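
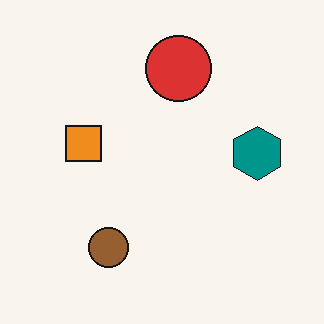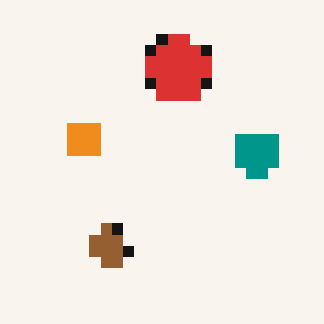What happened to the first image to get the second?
It was coarsely pixelated.

Shapes are reduced to large square blocks; fine edges and outlines are lost — a downscale-then-upscale (mosaic) effect.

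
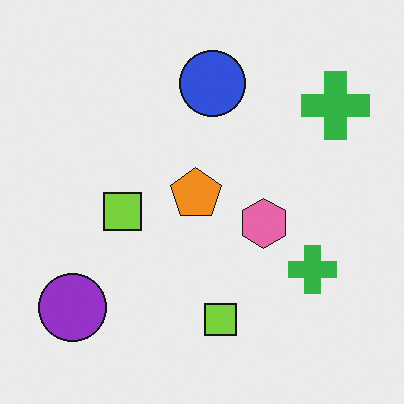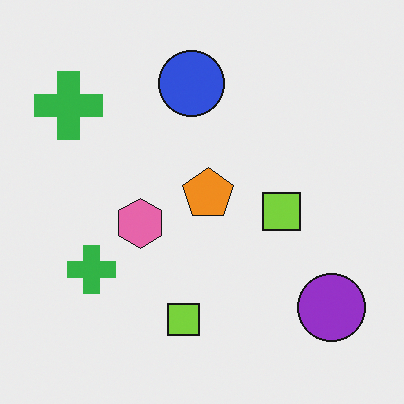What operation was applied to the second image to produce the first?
This is the original image flipped horizontally (left ↔ right).

The purple circle is in the bottom-right of the second image and the bottom-left of the first — shapes on opposite sides of the vertical midline have swapped in a mirror flip.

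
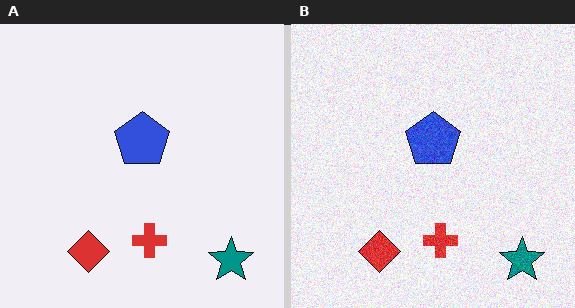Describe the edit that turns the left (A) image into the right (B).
The right (B) image is the left (A) degraded with visible gaussian noise.

Random speckle covers the whole image, including the flat background.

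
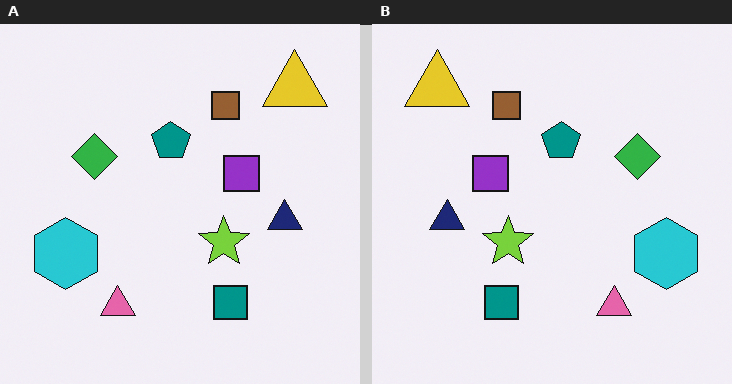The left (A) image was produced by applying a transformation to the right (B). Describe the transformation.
The left (A) image is the right (B) flipped horizontally (left ↔ right).

The yellow triangle is in the top-left of the right (B) image and the top-right of the left (A) — shapes on opposite sides of the vertical midline have swapped in a mirror flip.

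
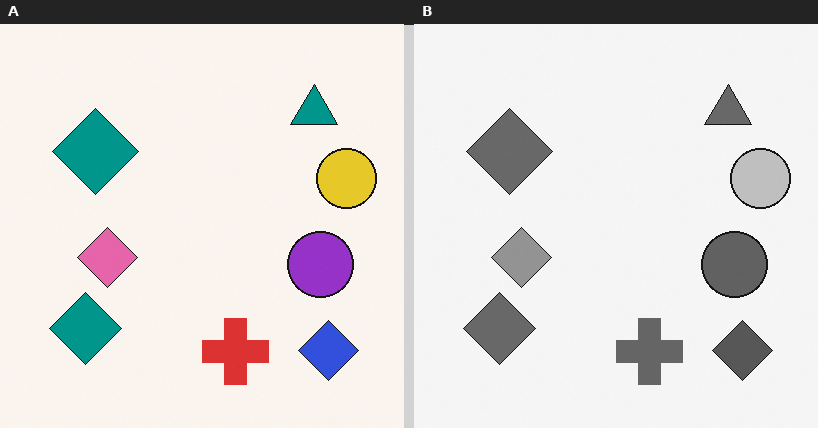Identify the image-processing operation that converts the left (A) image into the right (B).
The image was converted to grayscale.

All color is removed — every shape is now a shade of grey.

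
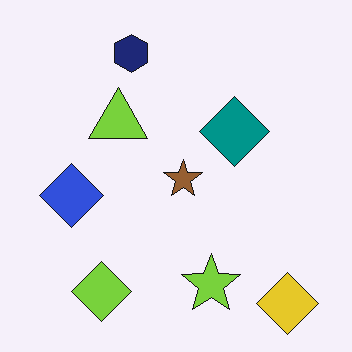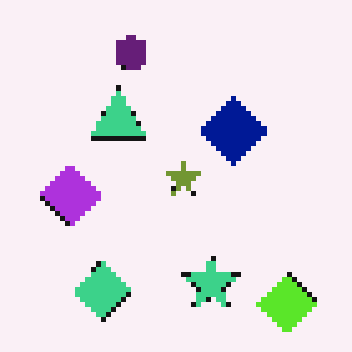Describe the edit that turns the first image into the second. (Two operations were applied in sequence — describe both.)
The second image is the first hue-shifted slightly, then lightly pixelated (a mild mosaic effect).

Every shape's color has rotated by the same amount around the hue wheel — a uniform hue shift. Shapes are reduced to large square blocks; fine edges and outlines are lost — a downscale-then-upscale (mosaic) effect.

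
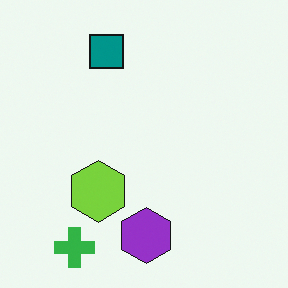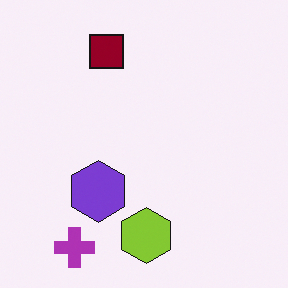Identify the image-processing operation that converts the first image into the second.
It was hue-shifted through roughly half the color wheel.

Every shape's color has rotated by the same amount around the hue wheel — a uniform hue shift.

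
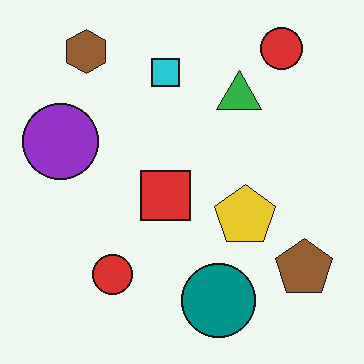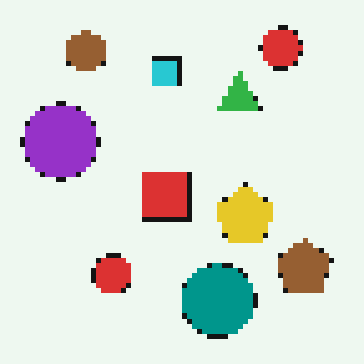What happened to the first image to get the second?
The transformation is: mildly pixelated.

Shapes are reduced to large square blocks; fine edges and outlines are lost — a downscale-then-upscale (mosaic) effect.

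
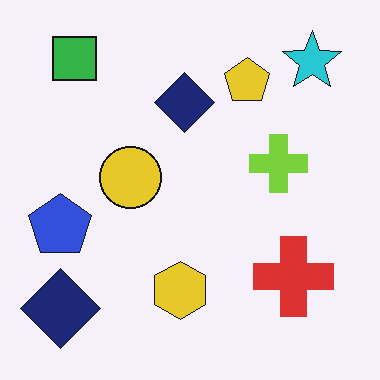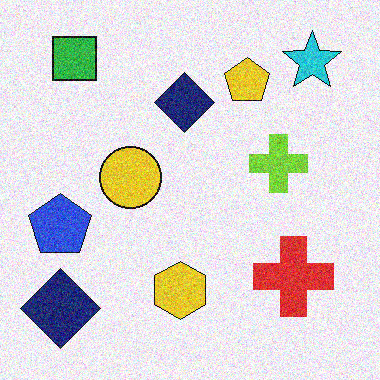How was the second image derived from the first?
The second image is the first degraded with moderate additive noise.

Random speckle covers the whole image, including the flat background.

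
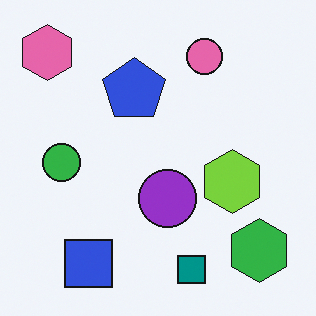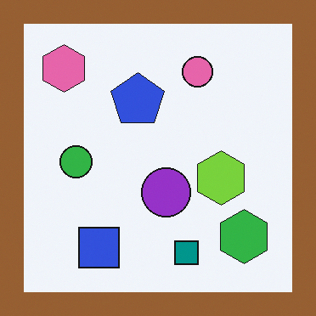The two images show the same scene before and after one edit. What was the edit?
It was framed with a brown border.

A solid brown frame runs around the edge of the second image, with the content slightly shrunk inside it.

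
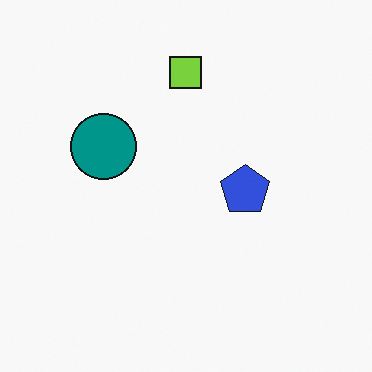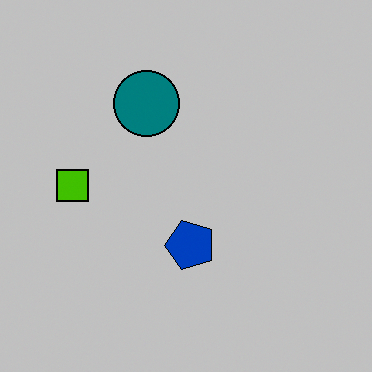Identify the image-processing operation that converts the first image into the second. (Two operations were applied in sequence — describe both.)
The second image is the first transposed (reflected across the top-left ↔ bottom-right diagonal), then aggressively posterized.

Shapes have swapped their row and column positions — what was in the top-right is now in the bottom-left — a diagonal reflection. Each flat color has snapped to a coarser quantized level — most visibly, the near-white background has dropped to a flat grey.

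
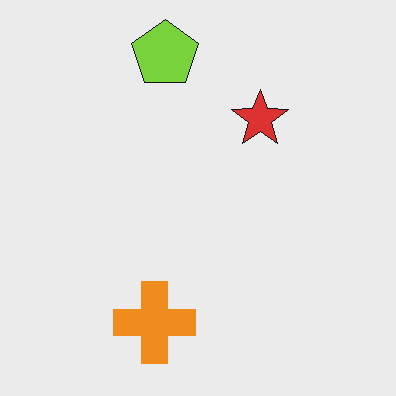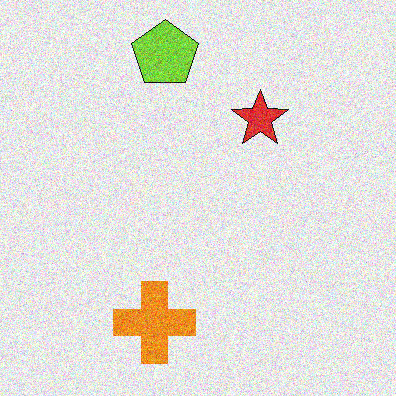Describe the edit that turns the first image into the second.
The image was degraded with moderate additive noise.

Random speckle covers the whole image, including the flat background.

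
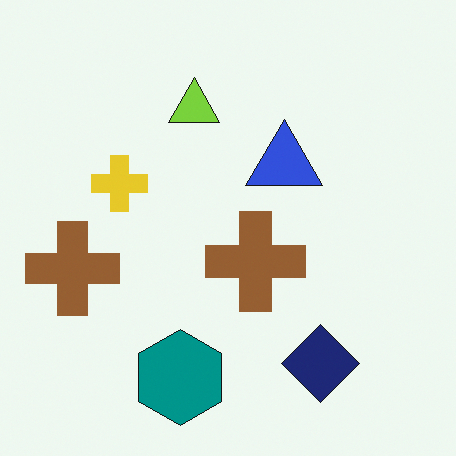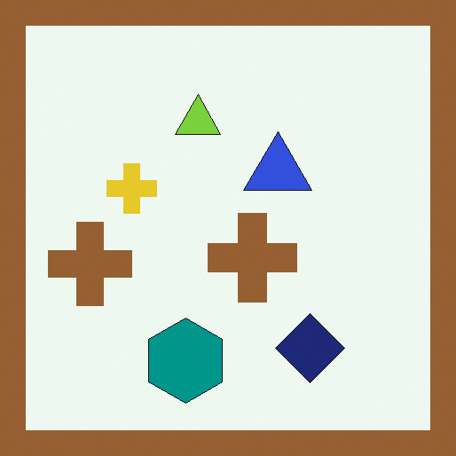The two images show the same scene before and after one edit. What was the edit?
The transformation is: framed with a brown border.

A solid brown frame runs around the edge of the second image, with the content slightly shrunk inside it.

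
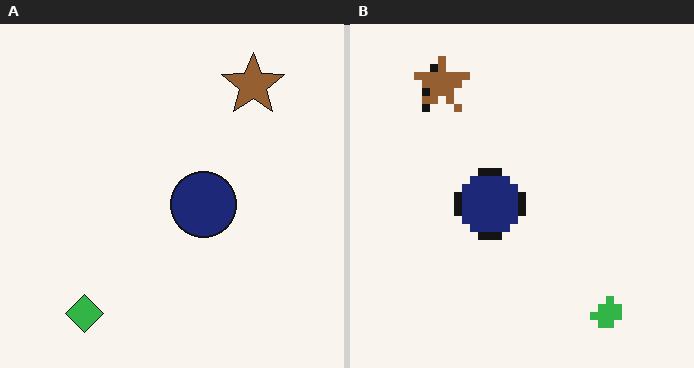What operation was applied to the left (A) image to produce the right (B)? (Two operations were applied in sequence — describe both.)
The image was flipped horizontally (left ↔ right), then pixelated into visible square blocks.

The green diamond is in the bottom-left of the left (A) image and the bottom-right of the right (B) — shapes on opposite sides of the vertical midline have swapped in a mirror flip. Shapes are reduced to large square blocks; fine edges and outlines are lost — a downscale-then-upscale (mosaic) effect.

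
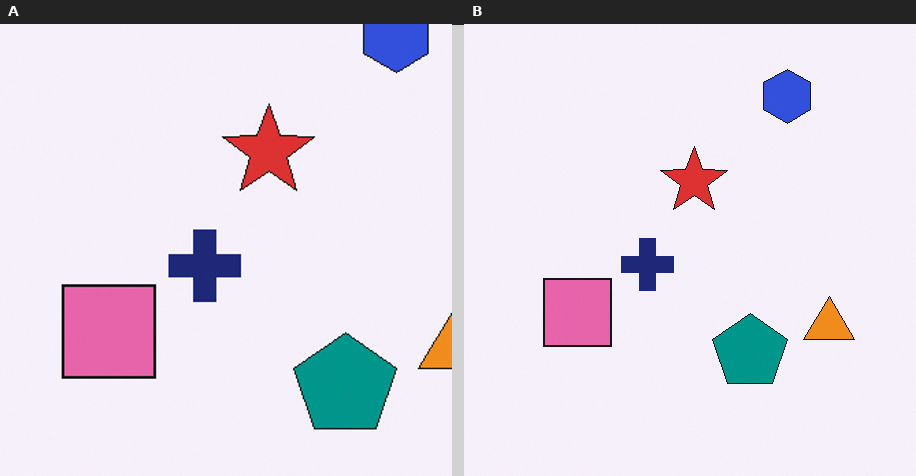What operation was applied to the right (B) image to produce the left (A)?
The image was cropped slightly and scaled back up.

The visible shapes are larger and the field of view is narrower; shapes near the original edges may be partly or wholly outside the frame — a crop-and-rescale.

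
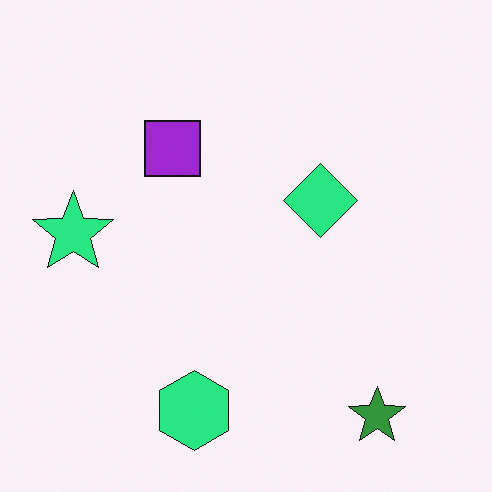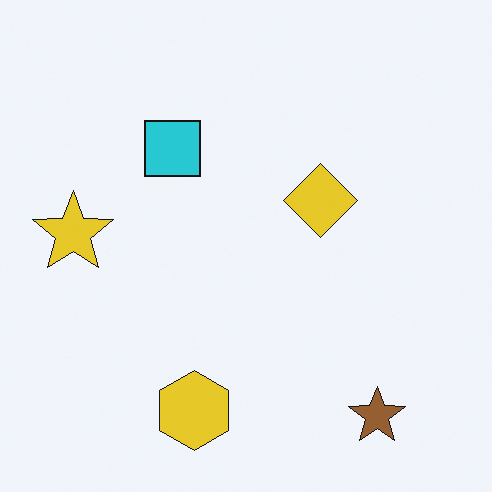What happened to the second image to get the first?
This is the original image hue-shifted by a moderate amount.

Every shape's color has rotated by the same amount around the hue wheel — a uniform hue shift.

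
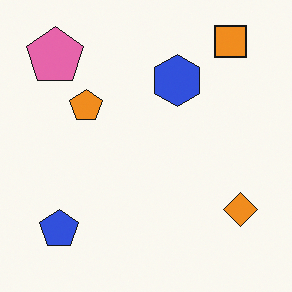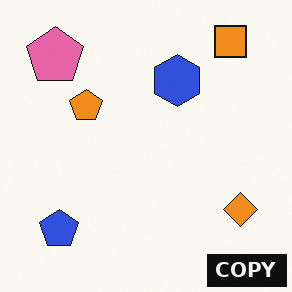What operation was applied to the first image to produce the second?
Watermarked with the text "COPY" in the lower-right corner.

A dark label reading "COPY" appears in the lower-right corner.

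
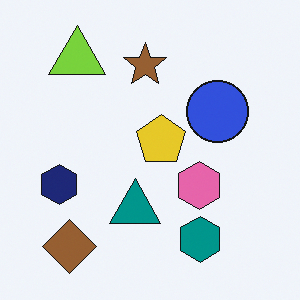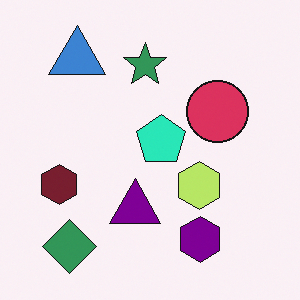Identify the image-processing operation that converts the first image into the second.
Hue-shifted by a moderate amount.

Every shape's color has rotated by the same amount around the hue wheel — a uniform hue shift.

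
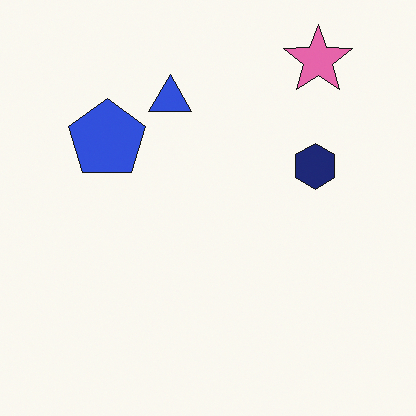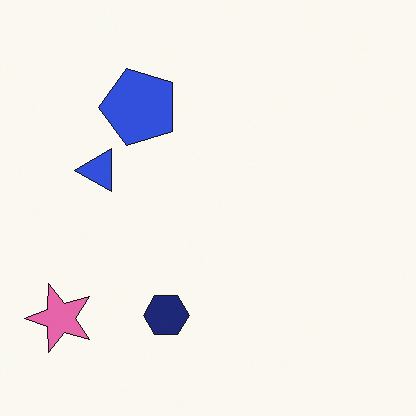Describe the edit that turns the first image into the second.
Transposed (reflected across the top-left ↔ bottom-right diagonal).

Shapes have swapped their row and column positions — what was in the top-right is now in the bottom-left — a diagonal reflection.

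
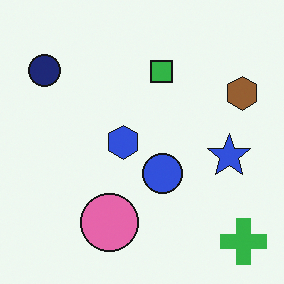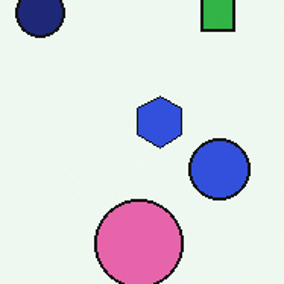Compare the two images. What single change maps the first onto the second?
The second image is the first cropped slightly and scaled back up.

The visible shapes are larger and the field of view is narrower; shapes near the original edges may be partly or wholly outside the frame — a crop-and-rescale.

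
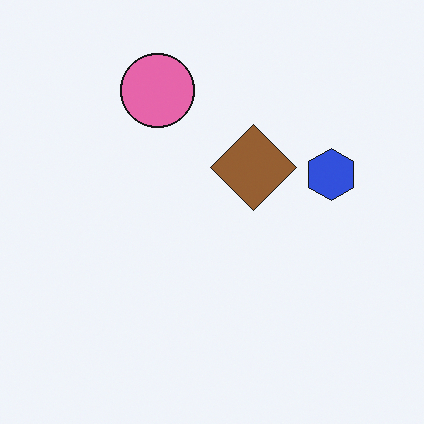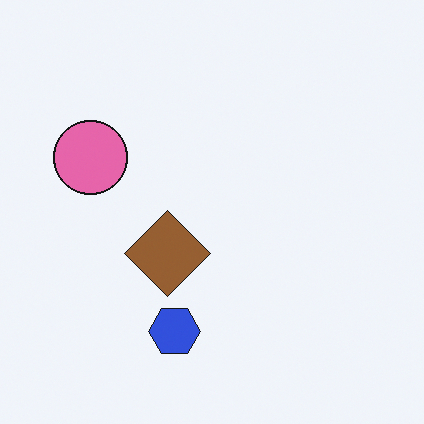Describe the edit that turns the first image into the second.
The transformation is: transposed (reflected across the top-left ↔ bottom-right diagonal).

Shapes have swapped their row and column positions — what was in the top-right is now in the bottom-left — a diagonal reflection.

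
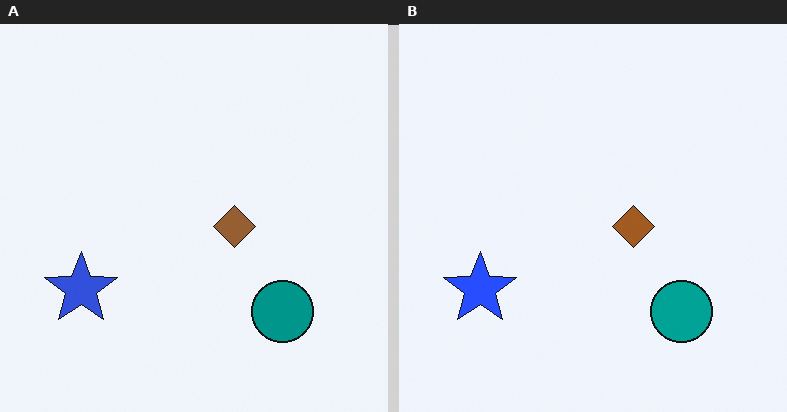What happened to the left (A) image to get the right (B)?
This is the original image slightly oversaturated.

All colors are more vivid — a global saturation change.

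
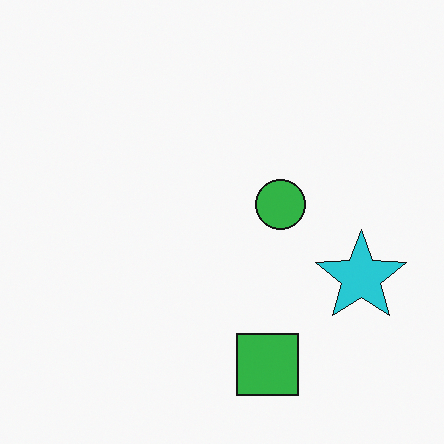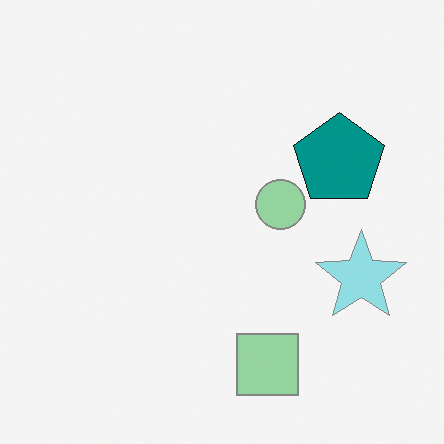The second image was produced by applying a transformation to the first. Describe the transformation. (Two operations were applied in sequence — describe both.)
The image was given much lower contrast, then overlaid with an additional teal pentagon.

Tones are pushed toward mid-grey across the whole image — a global contrast change. A teal pentagon appears in the second image that is absent from the first.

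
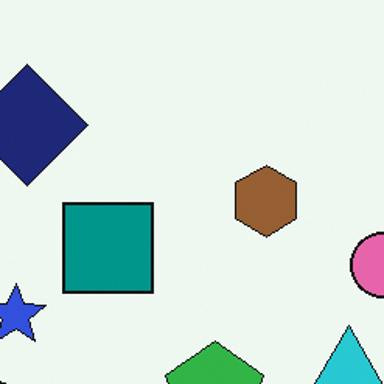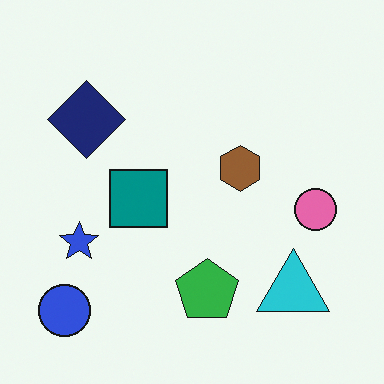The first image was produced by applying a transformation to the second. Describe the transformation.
The image was cropped slightly and scaled back up.

The visible shapes are larger and the field of view is narrower; shapes near the original edges may be partly or wholly outside the frame — a crop-and-rescale.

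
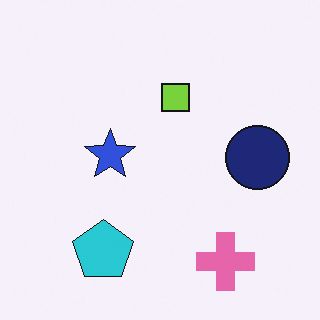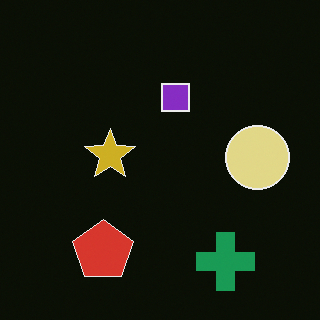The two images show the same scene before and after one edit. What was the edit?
Color-inverted (negative).

The light background has become dark and every shape's color is its complement — a photographic negative.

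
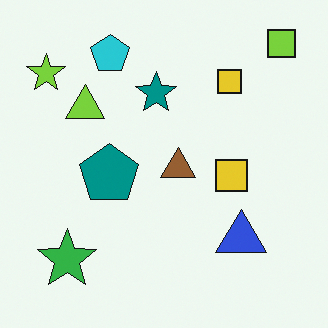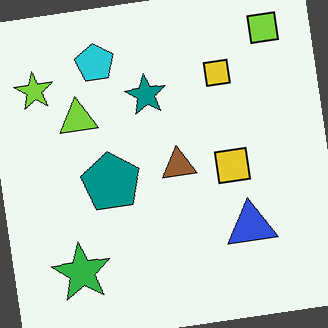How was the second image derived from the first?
The transformation is: rotated counter-clockwise by a small amount.

Every shape is tilted by the same angle and the image corners show triangular fill wedges — a whole-image rotation by a non-right angle.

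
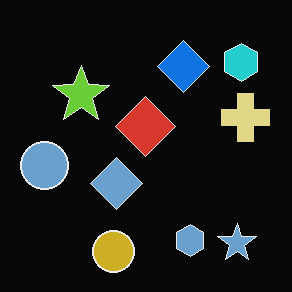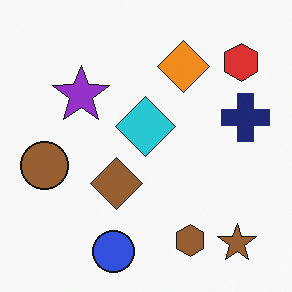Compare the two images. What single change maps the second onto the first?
Color-inverted (negative).

The light background has become dark and every shape's color is its complement — a photographic negative.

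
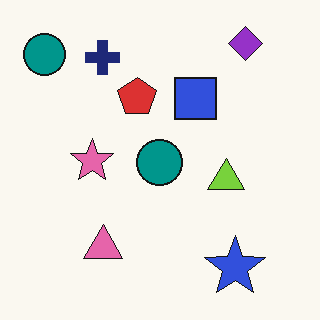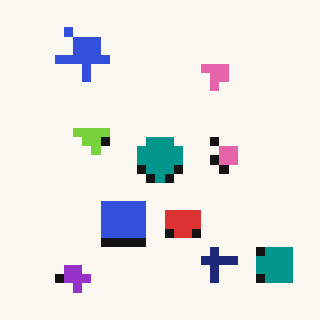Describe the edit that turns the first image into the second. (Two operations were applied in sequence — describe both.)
The transformation is: rotated 180°, then coarsely pixelated.

The purple diamond sits in the top-right of the first image and the bottom-left of the second — consistent with a whole-image 180° rotation. Shapes are reduced to large square blocks; fine edges and outlines are lost — a downscale-then-upscale (mosaic) effect.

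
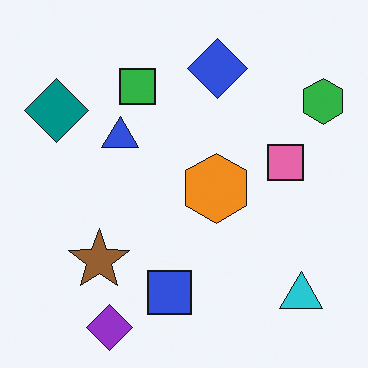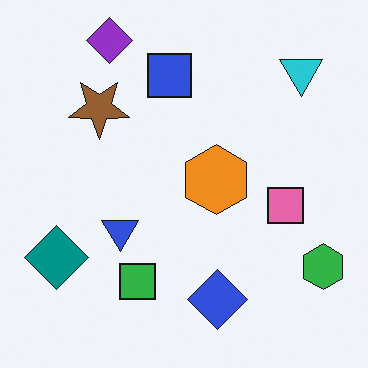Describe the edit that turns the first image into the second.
It was flipped vertically (top ↔ bottom).

The purple diamond is in the bottom-left of the first image and the top-left of the second — shapes on opposite sides of the horizontal midline have swapped in a mirror flip.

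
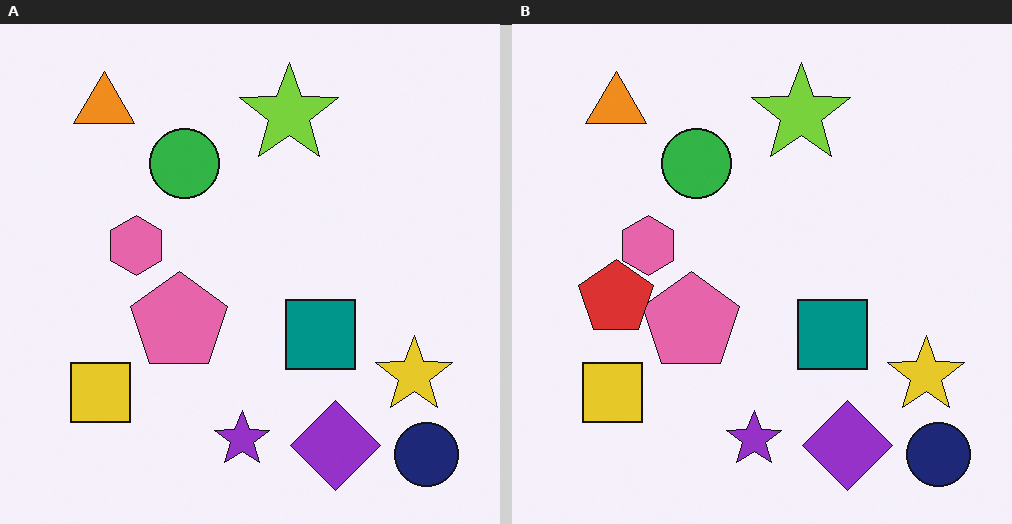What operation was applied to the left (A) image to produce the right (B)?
This is the original image overlaid with an additional red pentagon.

A red pentagon appears in the right (B) image that is absent from the left (A).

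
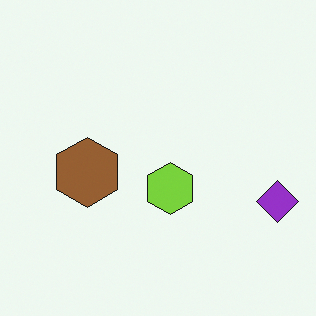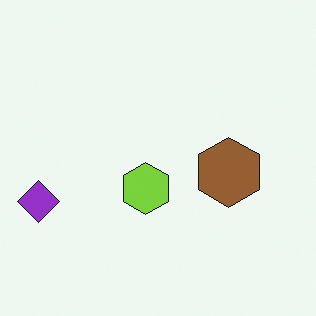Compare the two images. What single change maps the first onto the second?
The image was flipped horizontally (left ↔ right).

The purple diamond is in the right of the first image and the left of the second — shapes on opposite sides of the vertical midline have swapped in a mirror flip.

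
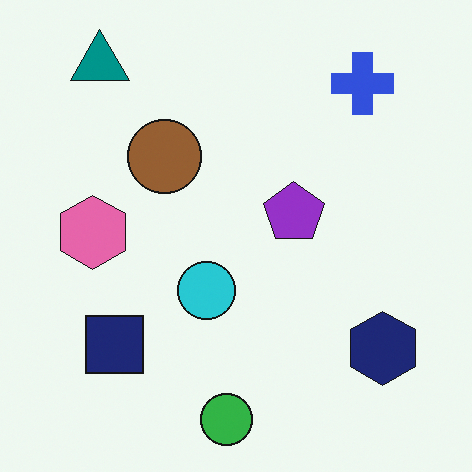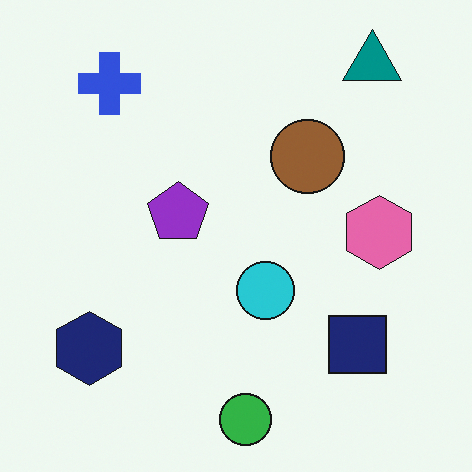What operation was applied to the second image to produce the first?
The first image is the second flipped horizontally (left ↔ right).

The navy hexagon is in the bottom-left of the second image and the bottom-right of the first — shapes on opposite sides of the vertical midline have swapped in a mirror flip.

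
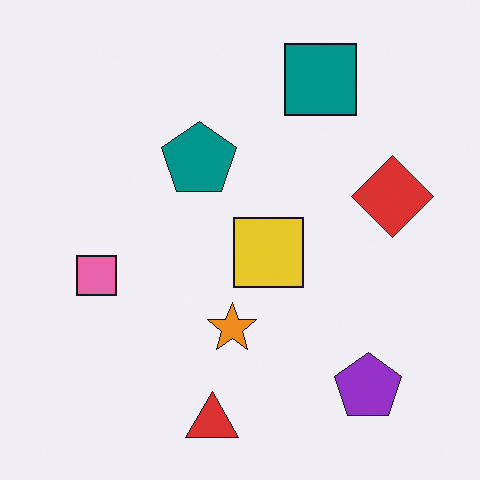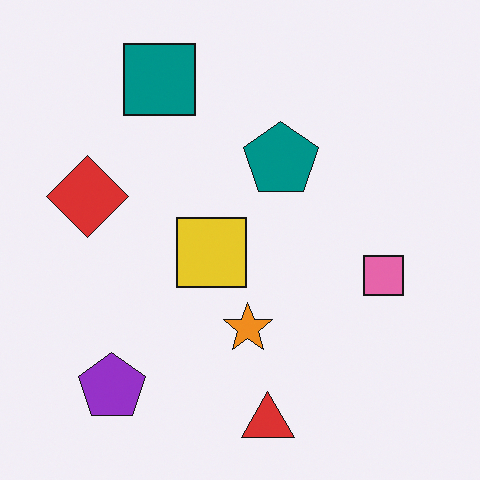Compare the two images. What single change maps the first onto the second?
The second image is the first flipped horizontally (left ↔ right).

The red diamond is in the right of the first image and the left of the second — shapes on opposite sides of the vertical midline have swapped in a mirror flip.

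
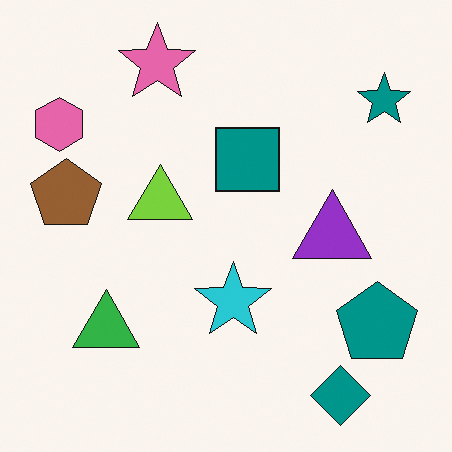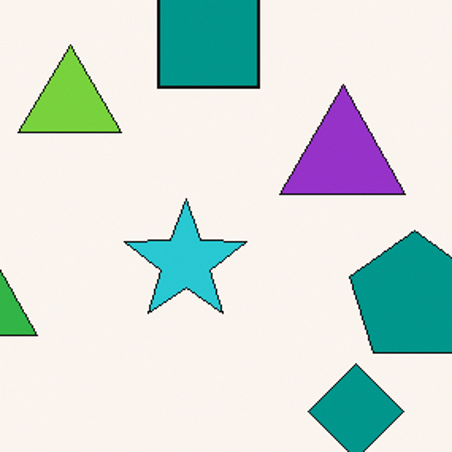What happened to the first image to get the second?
This is the original image cropped to a modestly smaller region and rescaled.

The visible shapes are larger and the field of view is narrower; shapes near the original edges may be partly or wholly outside the frame — a crop-and-rescale.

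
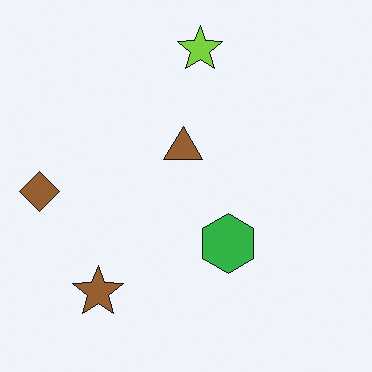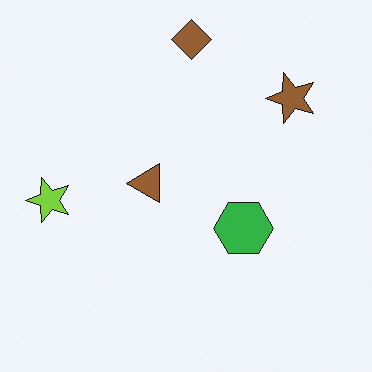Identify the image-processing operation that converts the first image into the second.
The image was transposed (reflected across the top-left ↔ bottom-right diagonal).

Shapes have swapped their row and column positions — what was in the top-right is now in the bottom-left — a diagonal reflection.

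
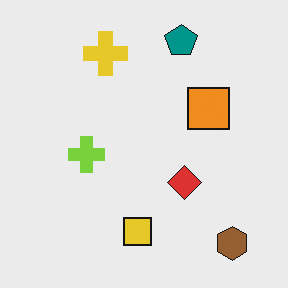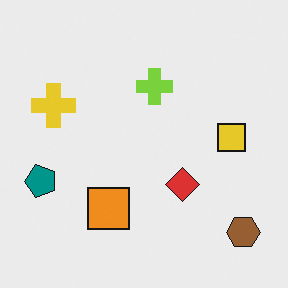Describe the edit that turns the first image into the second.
This is the original image transposed (reflected across the top-left ↔ bottom-right diagonal).

Shapes have swapped their row and column positions — what was in the top-right is now in the bottom-left — a diagonal reflection.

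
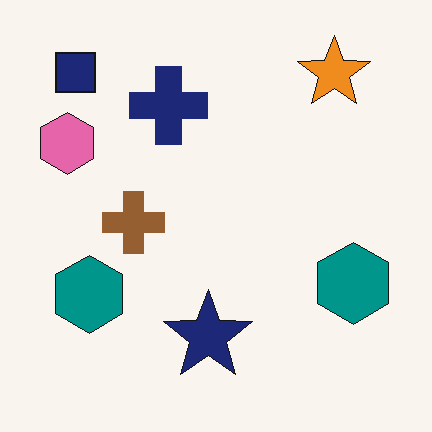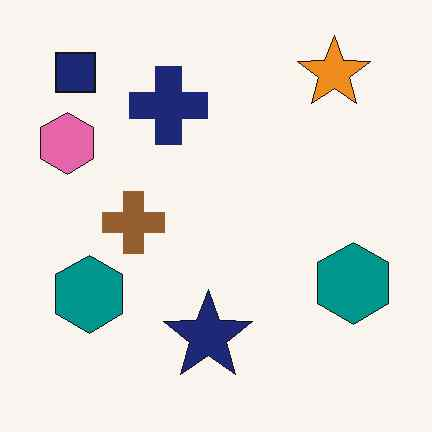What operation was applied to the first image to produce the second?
It was JPEG-compressed with visible artifacts.

Blocky 8×8 compression artifacts appear around shape edges and the flat background shows ringing — characteristic JPEG degradation.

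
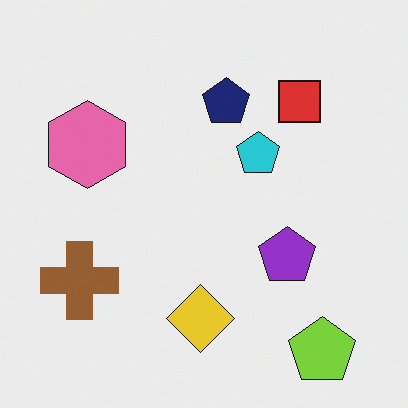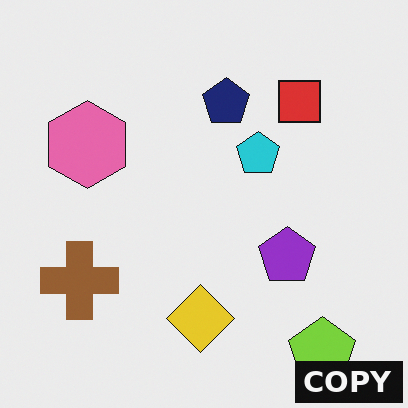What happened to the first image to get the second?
This is the original image watermarked with the text "COPY" in the lower-right corner.

A dark label reading "COPY" appears in the lower-right corner.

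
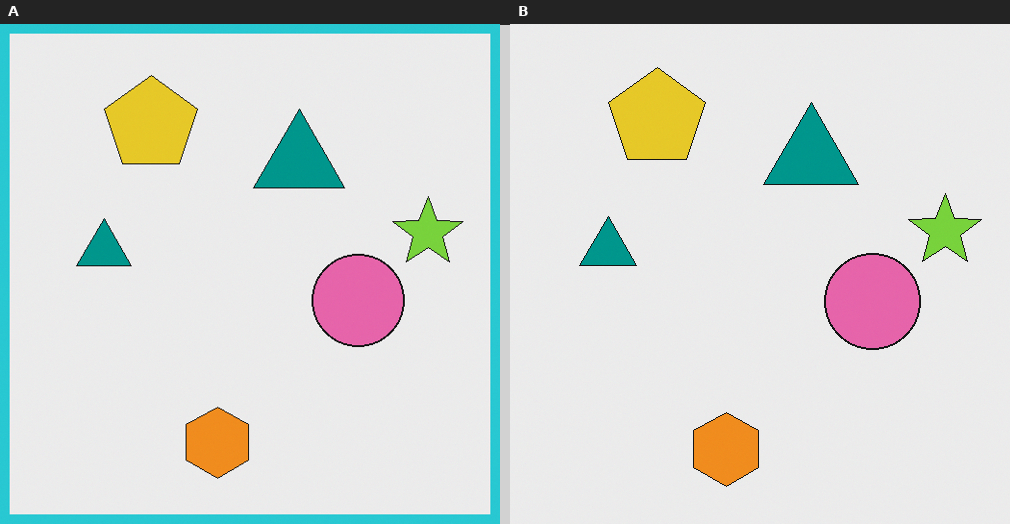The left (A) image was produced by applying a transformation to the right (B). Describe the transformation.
This is the original image framed with a cyan border.

A solid cyan frame runs around the edge of the left (A) image, with the content slightly shrunk inside it.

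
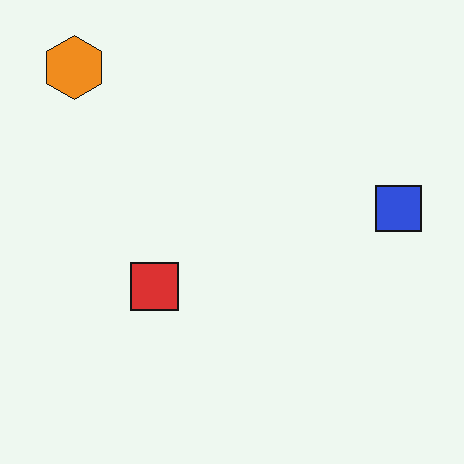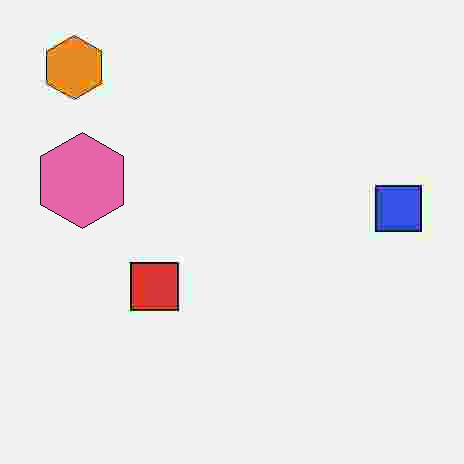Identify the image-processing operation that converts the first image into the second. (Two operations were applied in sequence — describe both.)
The image was degraded with heavy JPEG compression, then overlaid with an additional pink hexagon.

Blocky 8×8 compression artifacts appear around shape edges and the flat background shows ringing — characteristic JPEG degradation. A pink hexagon appears in the second image that is absent from the first.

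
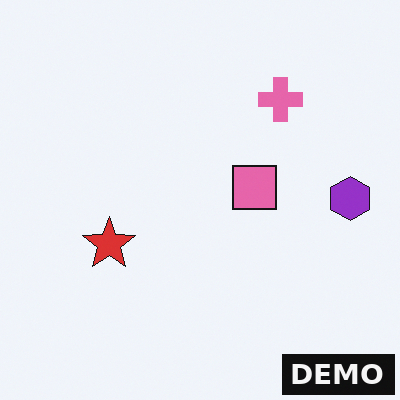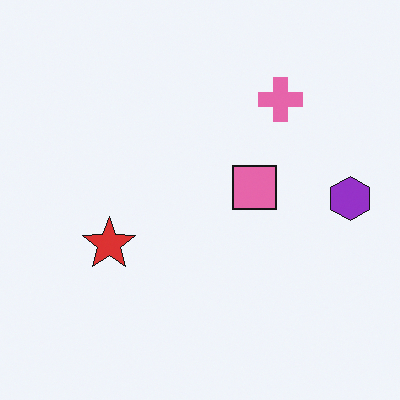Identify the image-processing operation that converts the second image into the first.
It was watermarked with the text "DEMO" in the lower-right corner.

A dark label reading "DEMO" appears in the lower-right corner.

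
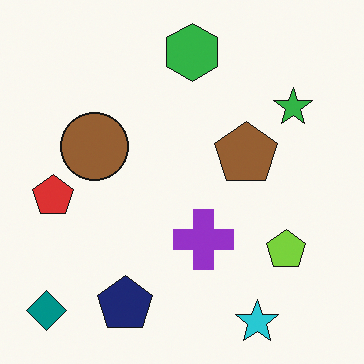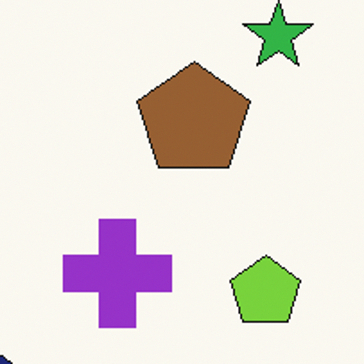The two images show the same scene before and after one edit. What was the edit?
The second image is the first cropped to a noticeably smaller region and rescaled.

The visible shapes are larger and the field of view is narrower; shapes near the original edges may be partly or wholly outside the frame — a crop-and-rescale.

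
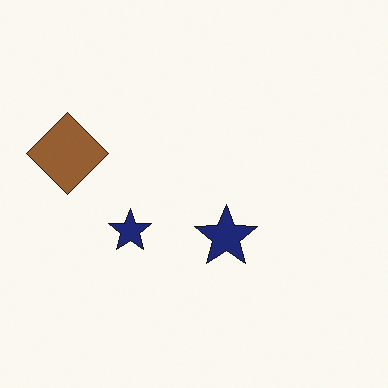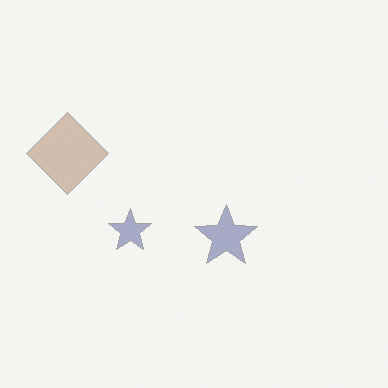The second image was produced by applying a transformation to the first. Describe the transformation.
This is the original image washed out (contrast reduced).

Tones are pushed toward mid-grey across the whole image — a global contrast change.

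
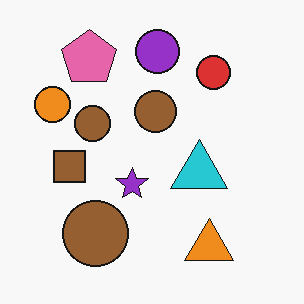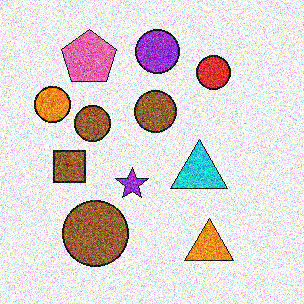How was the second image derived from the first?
The transformation is: degraded with heavy additive noise.

Random speckle covers the whole image, including the flat background.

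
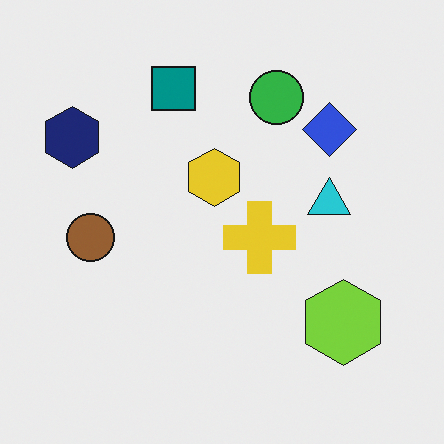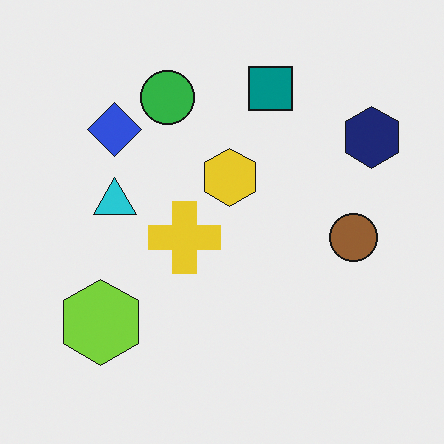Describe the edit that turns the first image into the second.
The second image is the first flipped horizontally (left ↔ right).

The navy hexagon is in the top-left of the first image and the top-right of the second — shapes on opposite sides of the vertical midline have swapped in a mirror flip.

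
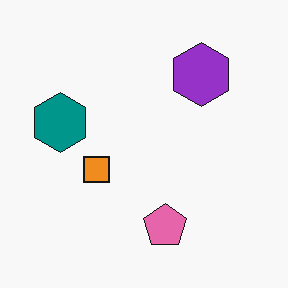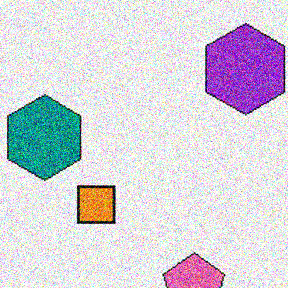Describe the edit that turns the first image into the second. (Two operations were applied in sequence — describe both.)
The second image is the first cropped slightly and scaled back up, then degraded with a thick layer of grain.

The visible shapes are larger and the field of view is narrower; shapes near the original edges may be partly or wholly outside the frame — a crop-and-rescale. Random speckle covers the whole image, including the flat background.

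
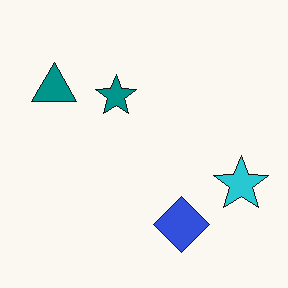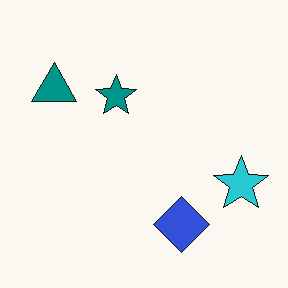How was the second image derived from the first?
JPEG-compressed with visible artifacts.

Blocky 8×8 compression artifacts appear around shape edges and the flat background shows ringing — characteristic JPEG degradation.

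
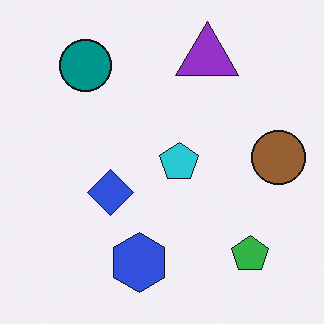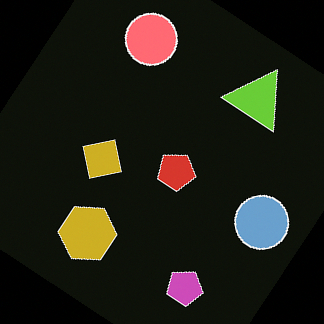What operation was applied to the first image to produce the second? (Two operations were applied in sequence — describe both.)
The second image is the first color-inverted (negative), then rotated clockwise by a large amount — several tens of degrees.

The light background has become dark and every shape's color is its complement — a photographic negative. Every shape is tilted by the same angle and the image corners show triangular fill wedges — a whole-image rotation by a non-right angle.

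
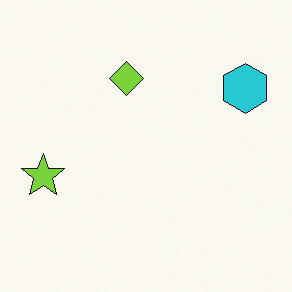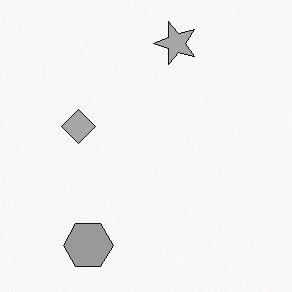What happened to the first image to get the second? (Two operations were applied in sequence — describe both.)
The second image is the first transposed (reflected across the top-left ↔ bottom-right diagonal), then converted to grayscale.

Shapes have swapped their row and column positions — what was in the top-right is now in the bottom-left — a diagonal reflection. All color is removed — every shape is now a shade of grey.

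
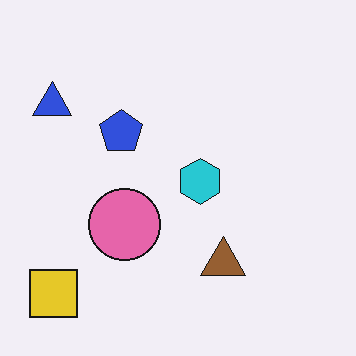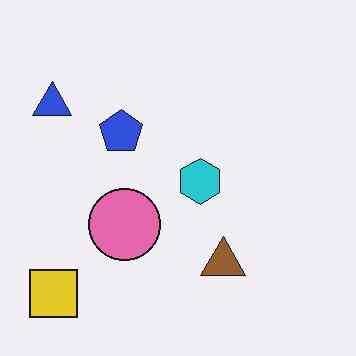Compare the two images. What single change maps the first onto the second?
JPEG-compressed with visible artifacts.

Blocky 8×8 compression artifacts appear around shape edges and the flat background shows ringing — characteristic JPEG degradation.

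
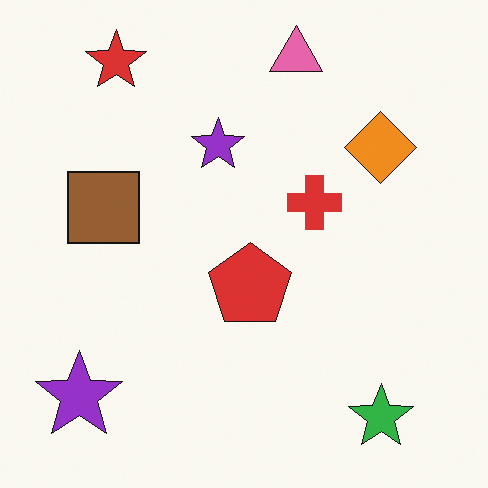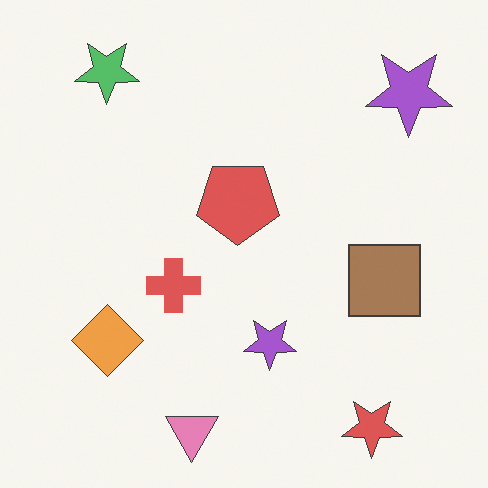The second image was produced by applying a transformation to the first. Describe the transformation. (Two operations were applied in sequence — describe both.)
The second image is the first rotated 180°, then given slightly reduced contrast.

The red star sits in the top-left of the first image and the bottom-right of the second — consistent with a whole-image 180° rotation. Tones are pushed toward mid-grey across the whole image — a global contrast change.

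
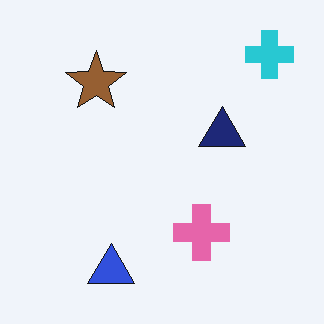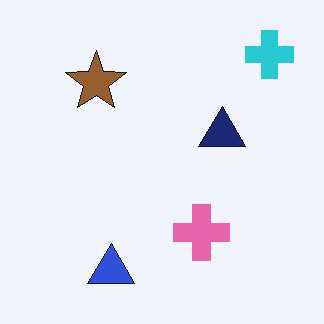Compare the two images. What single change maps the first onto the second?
This is the original image JPEG-compressed with visible artifacts.

Blocky 8×8 compression artifacts appear around shape edges and the flat background shows ringing — characteristic JPEG degradation.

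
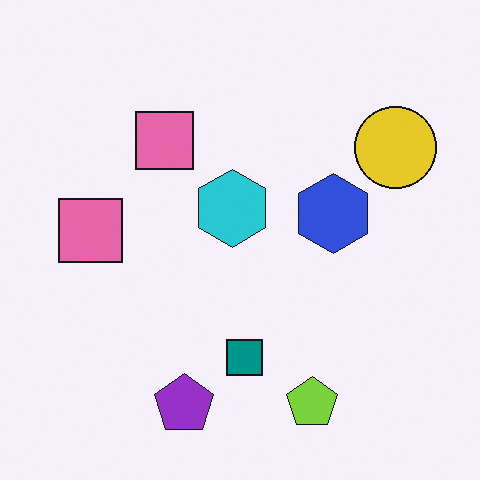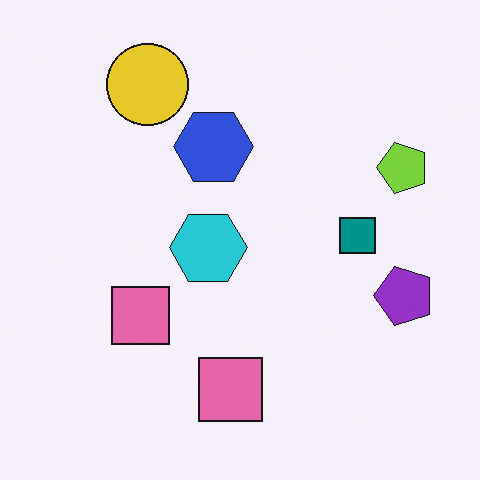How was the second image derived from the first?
Rotated 90° counter-clockwise.

The yellow circle sits in the top-right of the first image and the top-left of the second — consistent with a whole-image 90° counter-clockwise rotation.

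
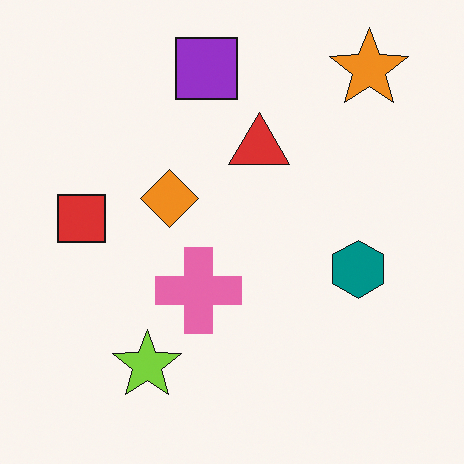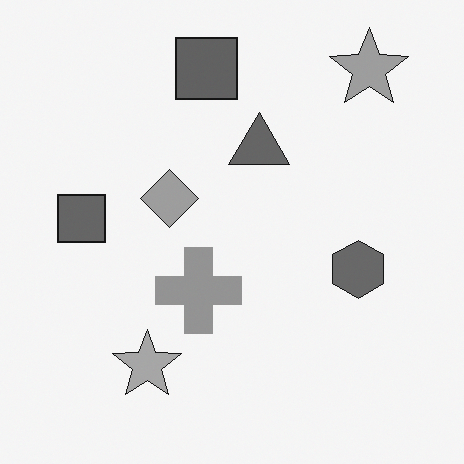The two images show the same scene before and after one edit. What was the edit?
The image was converted to grayscale.

All color is removed — every shape is now a shade of grey.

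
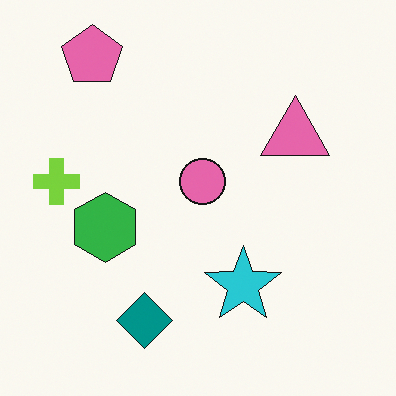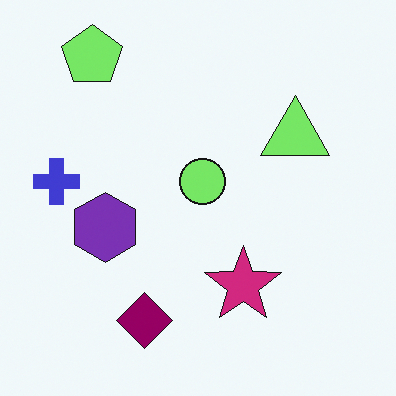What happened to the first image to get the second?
The image was hue-shifted by a moderate amount.

Every shape's color has rotated by the same amount around the hue wheel — a uniform hue shift.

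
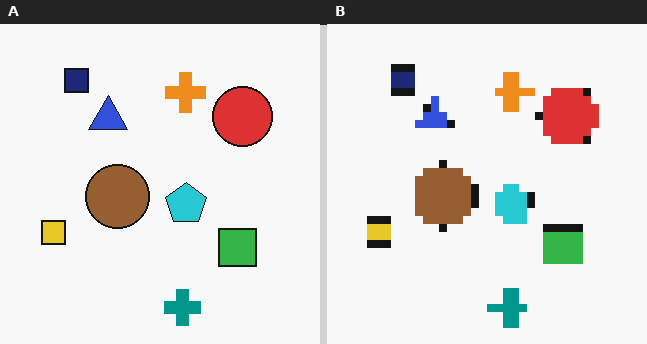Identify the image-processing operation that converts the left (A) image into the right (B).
It was moderately pixelated.

Shapes are reduced to large square blocks; fine edges and outlines are lost — a downscale-then-upscale (mosaic) effect.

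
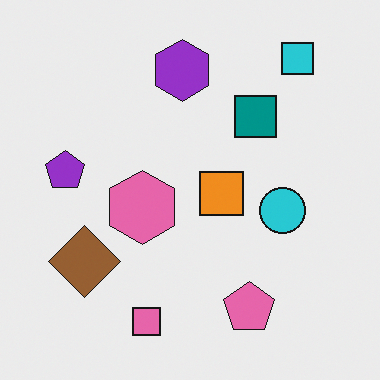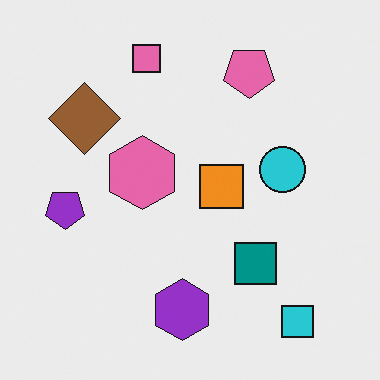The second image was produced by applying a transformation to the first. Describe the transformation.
The transformation is: flipped vertically (top ↔ bottom).

The cyan square is in the top-right of the first image and the bottom-right of the second — shapes on opposite sides of the horizontal midline have swapped in a mirror flip.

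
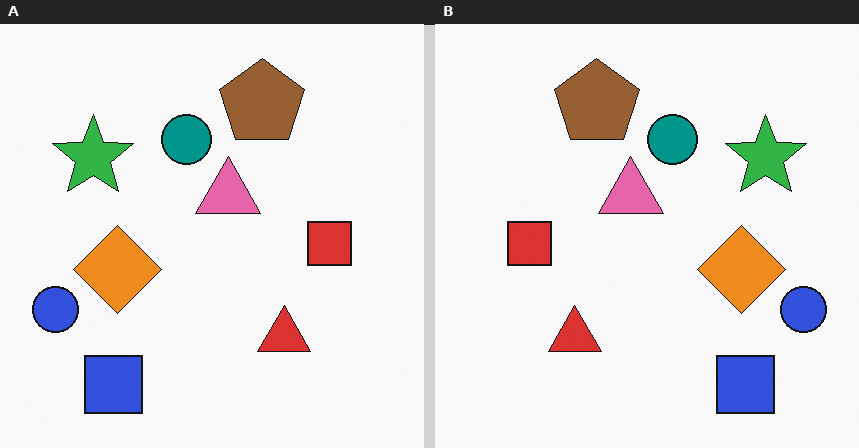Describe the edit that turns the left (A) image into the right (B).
The image was flipped horizontally (left ↔ right).

The blue circle is in the bottom-left of the left (A) image and the bottom-right of the right (B) — shapes on opposite sides of the vertical midline have swapped in a mirror flip.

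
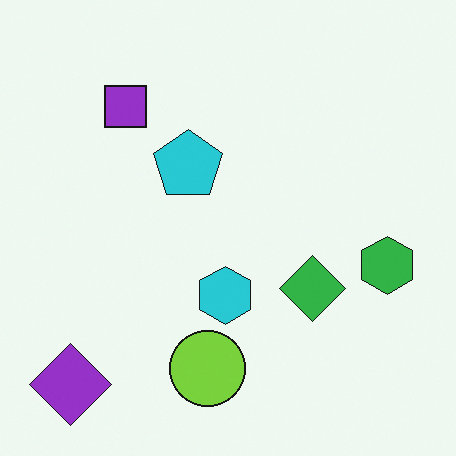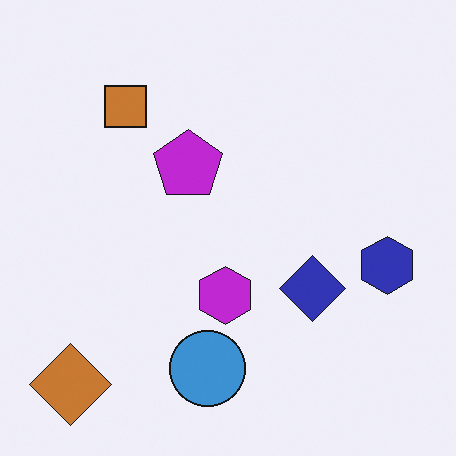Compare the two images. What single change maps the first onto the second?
It was hue-shifted through roughly a third of the color wheel.

Every shape's color has rotated by the same amount around the hue wheel — a uniform hue shift.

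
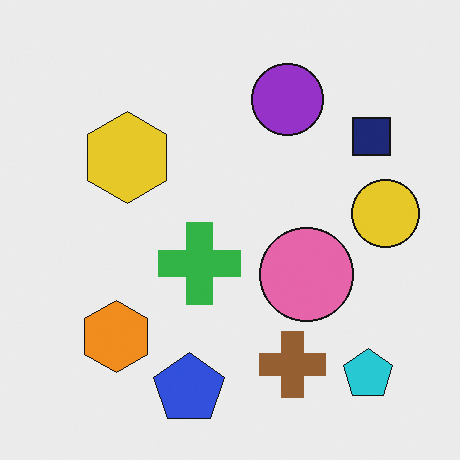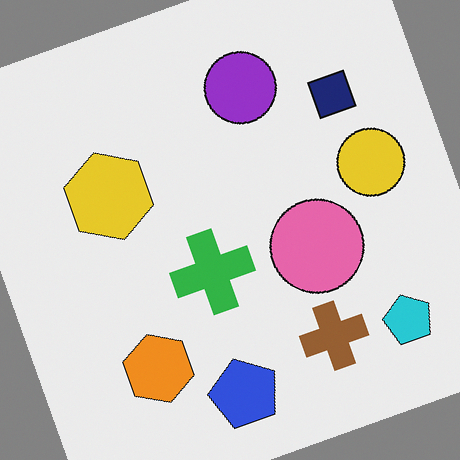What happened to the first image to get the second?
It was rotated counter-clockwise by a moderate amount.

Every shape is tilted by the same angle and the image corners show triangular fill wedges — a whole-image rotation by a non-right angle.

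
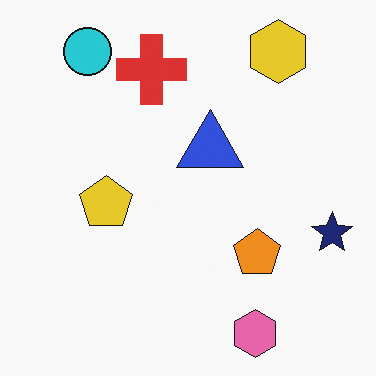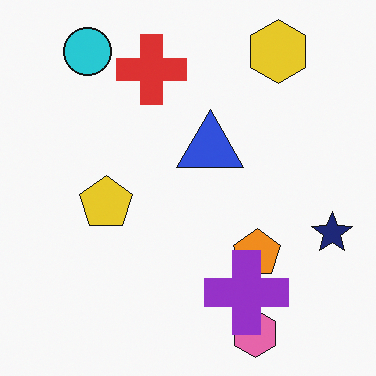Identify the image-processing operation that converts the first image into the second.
This is the original image overlaid with an additional purple cross.

A purple cross appears in the second image that is absent from the first.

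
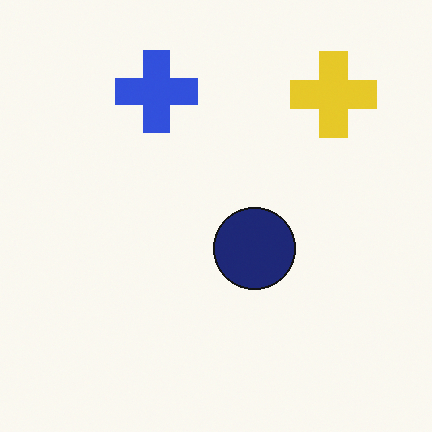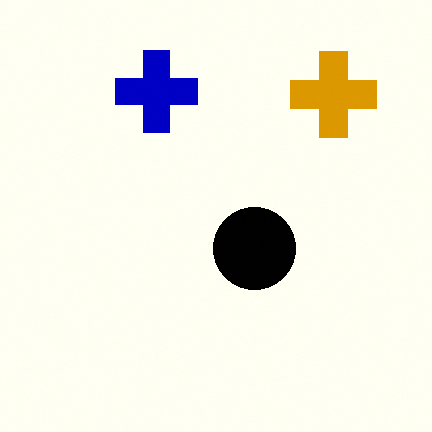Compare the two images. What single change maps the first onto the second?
The transformation is: given much higher contrast.

Tones are pushed away from mid-grey across the whole image — a global contrast change.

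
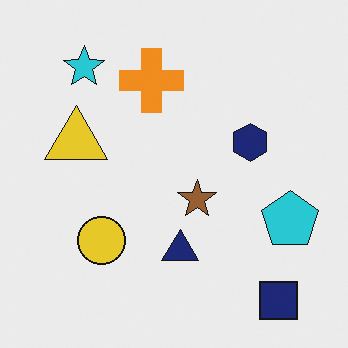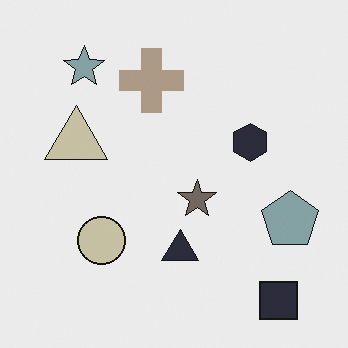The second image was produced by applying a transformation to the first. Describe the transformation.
This is the original image made much more muted (saturation change).

All colors are more muted and greyish — a global saturation change.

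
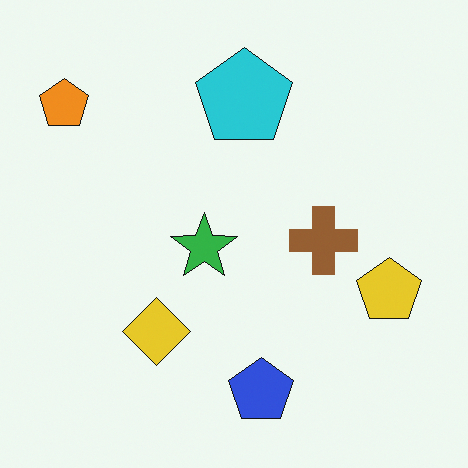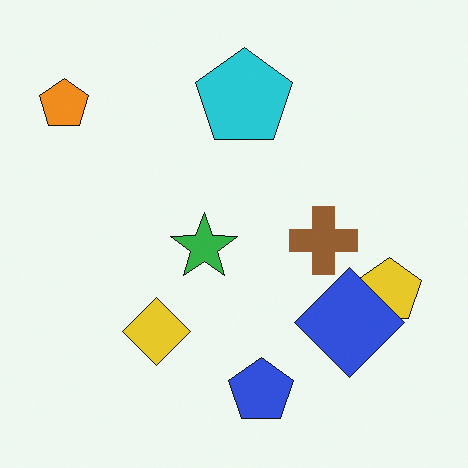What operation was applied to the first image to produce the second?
This is the original image overlaid with an additional blue diamond.

A blue diamond appears in the second image that is absent from the first.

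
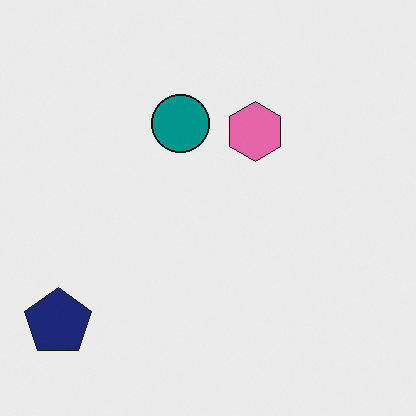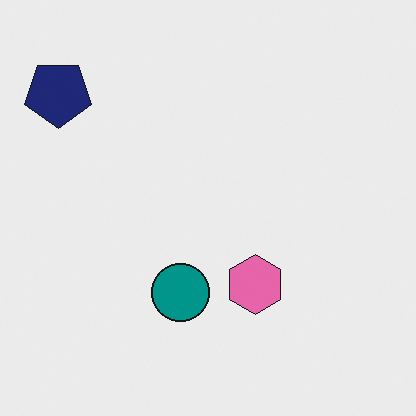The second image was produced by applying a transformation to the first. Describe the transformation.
This is the original image flipped vertically (top ↔ bottom).

The navy pentagon is in the bottom-left of the first image and the top-left of the second — shapes on opposite sides of the horizontal midline have swapped in a mirror flip.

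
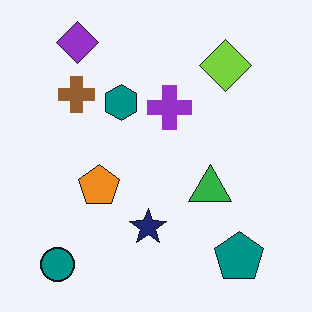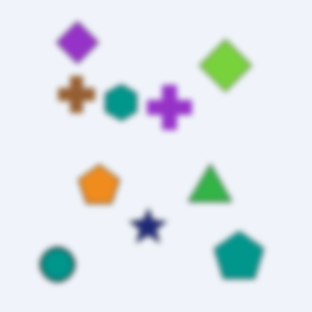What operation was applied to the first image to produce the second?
It was noticeably gaussian-blurred.

Shape edges and outlines are uniformly softened across the whole image.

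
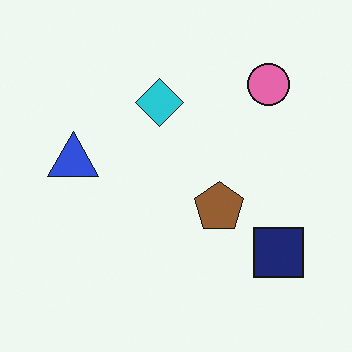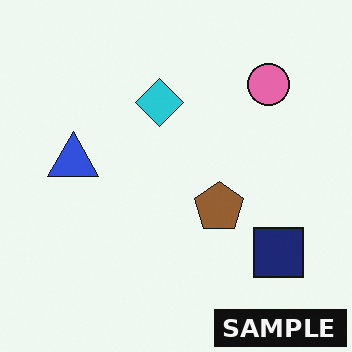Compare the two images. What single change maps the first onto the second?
This is the original image watermarked with the text "SAMPLE" in the lower-right corner.

A dark label reading "SAMPLE" appears in the lower-right corner.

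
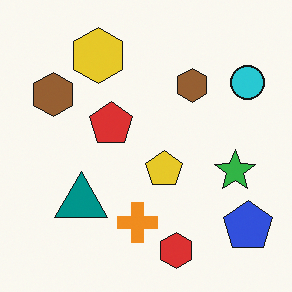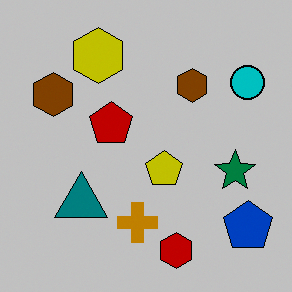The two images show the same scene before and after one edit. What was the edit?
The transformation is: heavily posterized to just a handful of flat colors.

Each flat color has snapped to a coarser quantized level — most visibly, the near-white background has dropped to a flat grey.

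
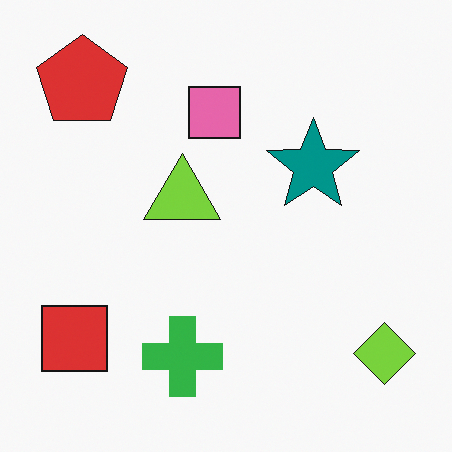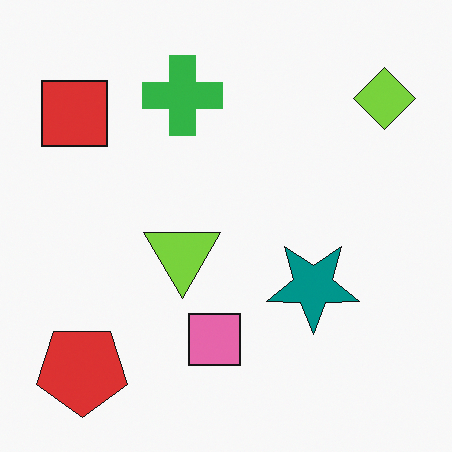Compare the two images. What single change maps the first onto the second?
The transformation is: flipped vertically (top ↔ bottom).

The red pentagon is in the top-left of the first image and the bottom-left of the second — shapes on opposite sides of the horizontal midline have swapped in a mirror flip.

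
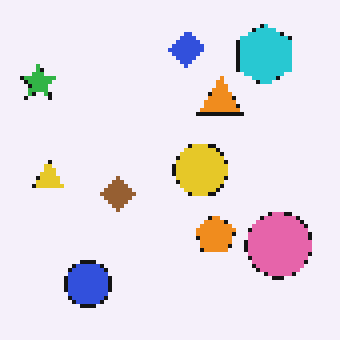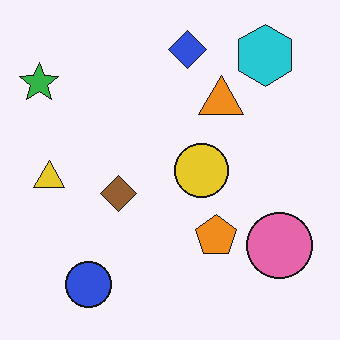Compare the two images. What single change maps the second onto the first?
It was mildly pixelated.

Shapes are reduced to large square blocks; fine edges and outlines are lost — a downscale-then-upscale (mosaic) effect.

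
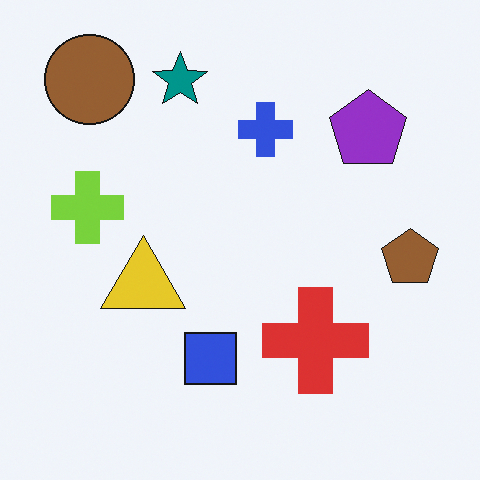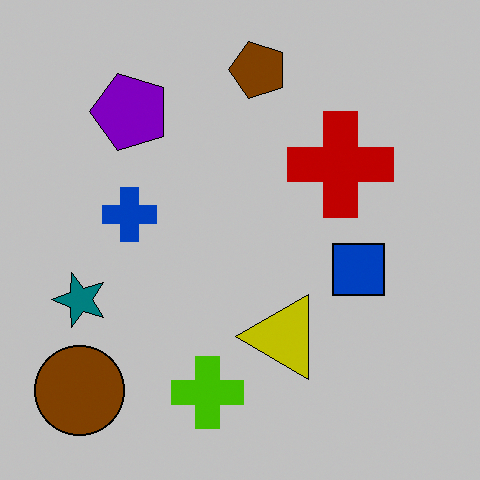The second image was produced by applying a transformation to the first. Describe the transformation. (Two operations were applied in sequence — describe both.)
It was aggressively posterized, then rotated 90° counter-clockwise.

Each flat color has snapped to a coarser quantized level — most visibly, the near-white background has dropped to a flat grey. The brown circle sits in the top-left of the first image and the bottom-left of the second — consistent with a whole-image 90° counter-clockwise rotation.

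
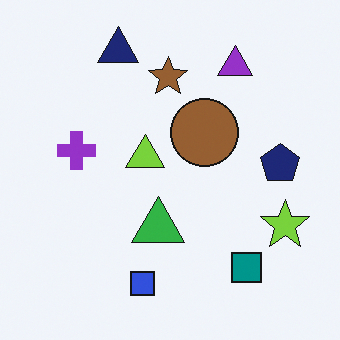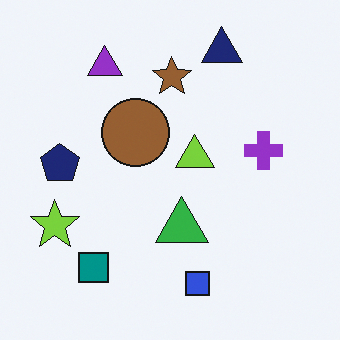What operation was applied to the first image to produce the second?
Flipped horizontally (left ↔ right).

The lime star is in the right of the first image and the left of the second — shapes on opposite sides of the vertical midline have swapped in a mirror flip.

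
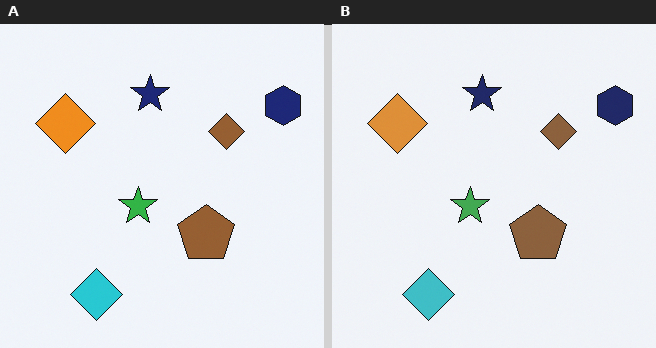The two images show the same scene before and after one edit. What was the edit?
The right (B) image is the left (A) slightly desaturated.

All colors are more muted and greyish — a global saturation change.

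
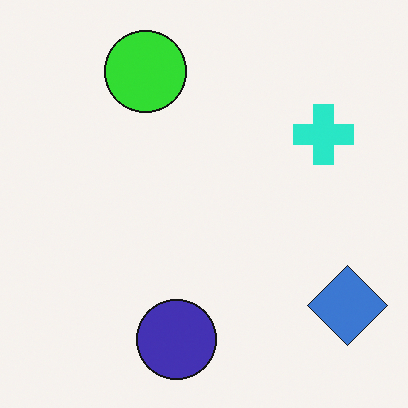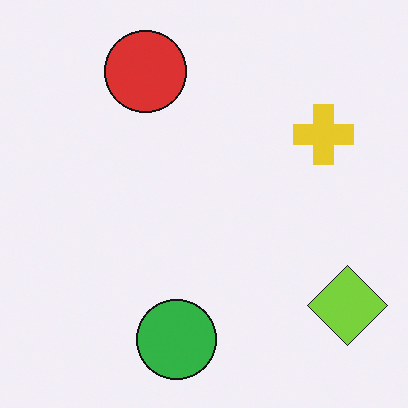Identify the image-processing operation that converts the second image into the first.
The first image is the second hue-shifted by a moderate amount.

Every shape's color has rotated by the same amount around the hue wheel — a uniform hue shift.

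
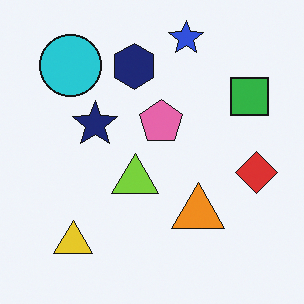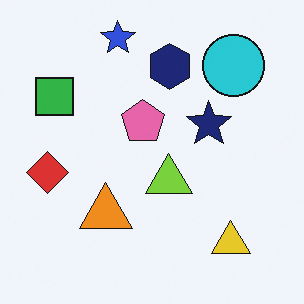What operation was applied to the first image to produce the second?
It was flipped horizontally (left ↔ right).

The red diamond is in the right of the first image and the left of the second — shapes on opposite sides of the vertical midline have swapped in a mirror flip.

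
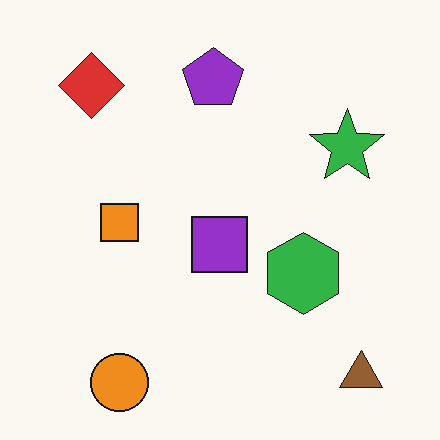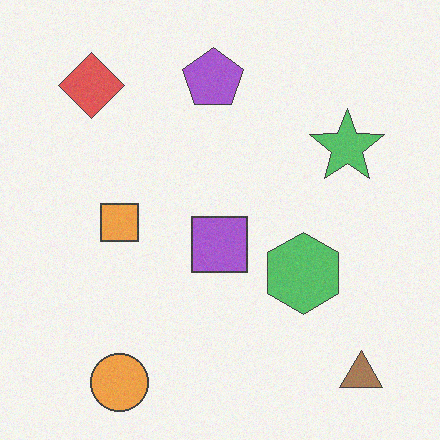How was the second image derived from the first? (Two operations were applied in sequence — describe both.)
The transformation is: degraded with a light layer of grain, then given slightly reduced contrast.

Random speckle covers the whole image, including the flat background. Tones are pushed toward mid-grey across the whole image — a global contrast change.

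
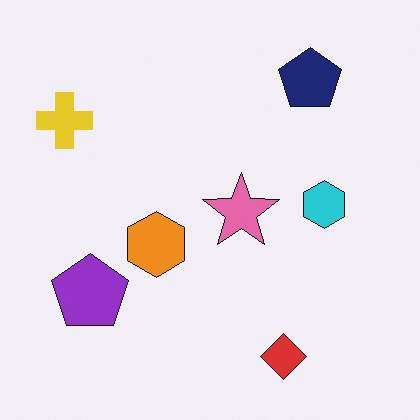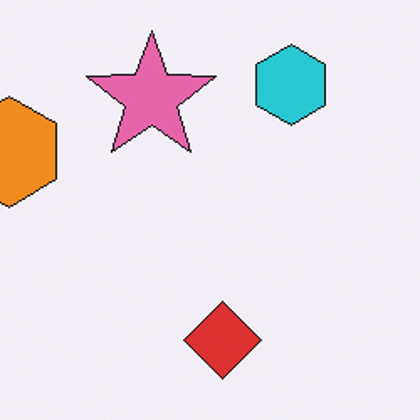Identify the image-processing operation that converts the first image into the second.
This is the original image cropped to a noticeably smaller region and rescaled.

The visible shapes are larger and the field of view is narrower; shapes near the original edges may be partly or wholly outside the frame — a crop-and-rescale.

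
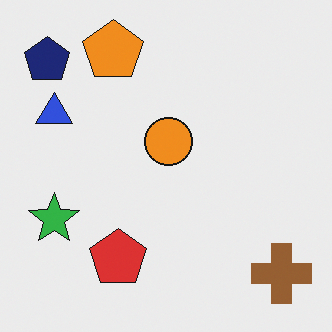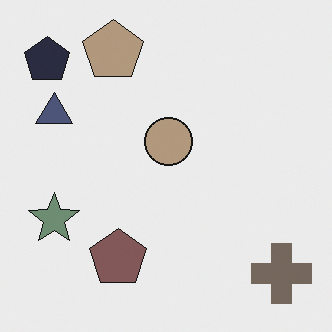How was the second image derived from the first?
The transformation is: made much more muted (saturation change).

All colors are more muted and greyish — a global saturation change.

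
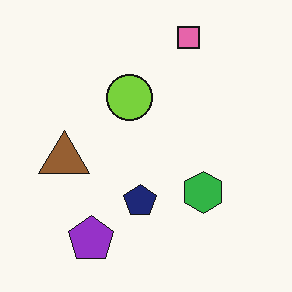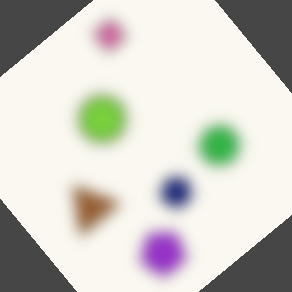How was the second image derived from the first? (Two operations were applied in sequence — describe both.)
The transformation is: heavily blurred, then rotated counter-clockwise by a large amount — several tens of degrees.

Shape edges and outlines are uniformly softened across the whole image. Every shape is tilted by the same angle and the image corners show triangular fill wedges — a whole-image rotation by a non-right angle.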